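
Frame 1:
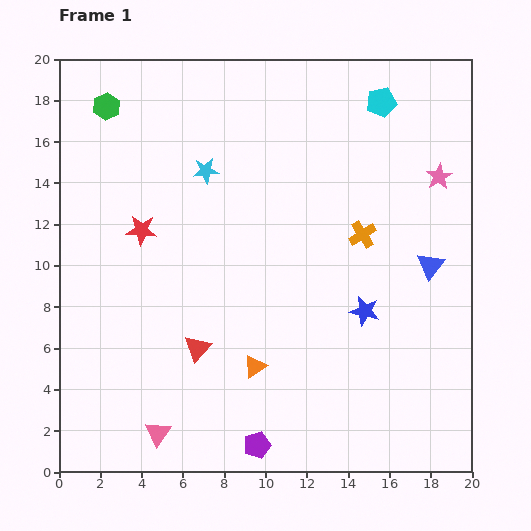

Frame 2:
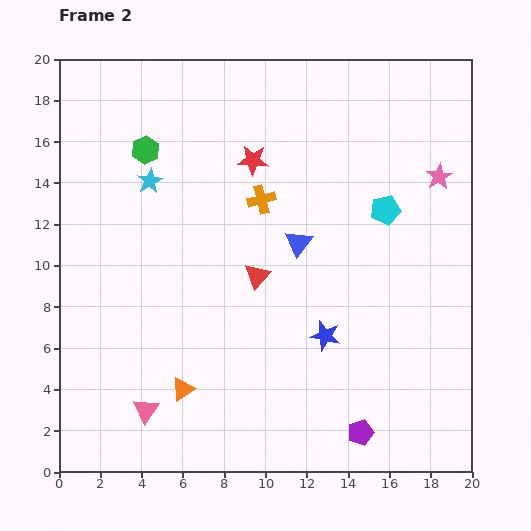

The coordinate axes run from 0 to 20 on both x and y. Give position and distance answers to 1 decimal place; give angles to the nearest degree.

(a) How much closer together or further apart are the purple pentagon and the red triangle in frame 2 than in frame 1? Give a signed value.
+3.6

Distance in frame 1: 5.5. Distance in frame 2: 9.1.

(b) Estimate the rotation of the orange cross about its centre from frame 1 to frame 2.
17° clockwise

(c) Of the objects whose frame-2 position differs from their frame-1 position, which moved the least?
the pink triangle

(moved 1.3)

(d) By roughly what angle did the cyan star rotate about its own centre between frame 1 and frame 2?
23° counter-clockwise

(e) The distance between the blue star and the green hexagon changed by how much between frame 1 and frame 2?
-3.4

Distance in frame 1: 15.9. Distance in frame 2: 12.5.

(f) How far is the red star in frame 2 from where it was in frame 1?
6.4

The red star moved from (4.0, 11.7) to (9.4, 15.1), a distance of √(5.4² + 3.4²) ≈ 6.4.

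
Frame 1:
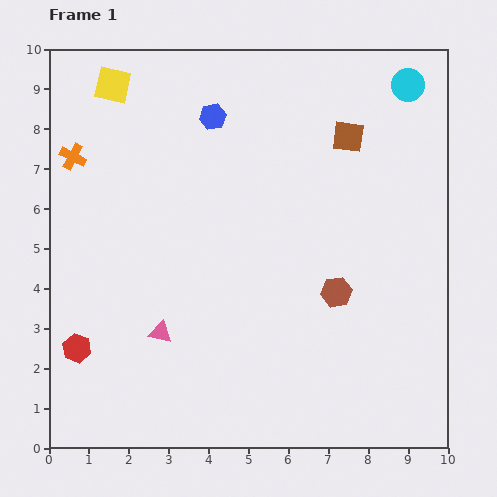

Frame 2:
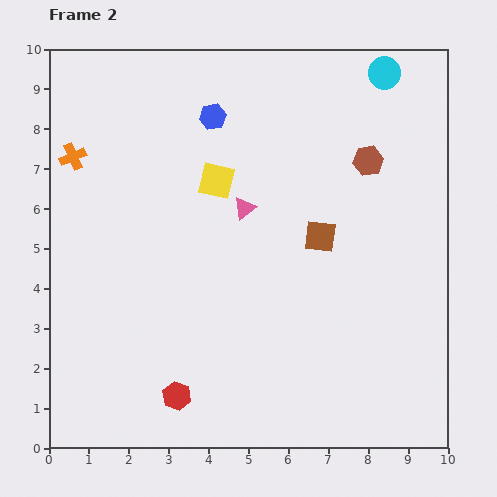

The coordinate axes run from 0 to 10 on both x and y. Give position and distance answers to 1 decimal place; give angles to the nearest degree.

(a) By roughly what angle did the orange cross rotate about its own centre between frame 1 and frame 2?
40° clockwise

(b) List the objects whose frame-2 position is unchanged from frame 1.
the blue hexagon, the orange cross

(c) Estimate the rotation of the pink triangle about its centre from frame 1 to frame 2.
48° counter-clockwise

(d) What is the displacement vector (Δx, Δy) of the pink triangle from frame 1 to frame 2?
(2.1, 3.1)

The pink triangle was at (2.8, 2.9) in frame 1 and (4.9, 6.0) in frame 2.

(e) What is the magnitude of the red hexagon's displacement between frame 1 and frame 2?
2.8

The red hexagon moved from (0.7, 2.5) to (3.2, 1.3), a distance of √(2.5² + 1.2²) ≈ 2.8.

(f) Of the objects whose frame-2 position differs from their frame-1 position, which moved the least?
the cyan circle

(moved 0.7)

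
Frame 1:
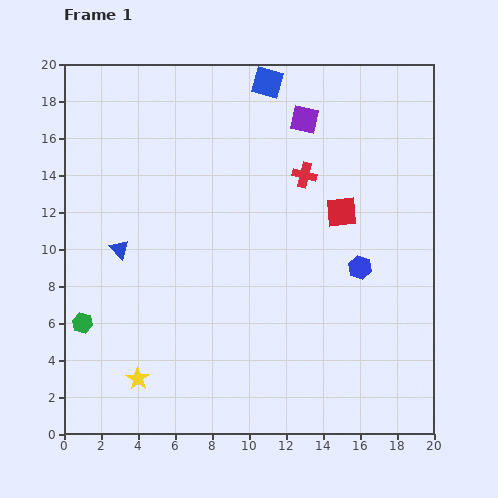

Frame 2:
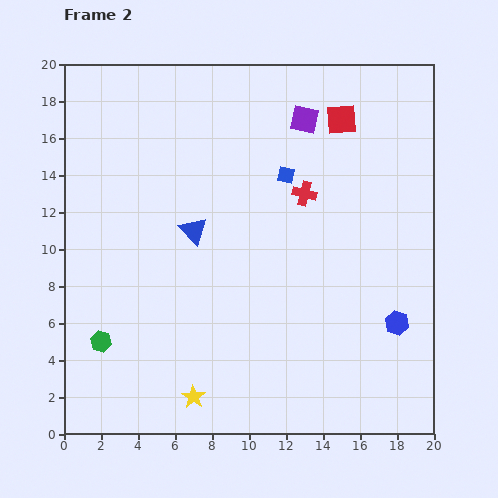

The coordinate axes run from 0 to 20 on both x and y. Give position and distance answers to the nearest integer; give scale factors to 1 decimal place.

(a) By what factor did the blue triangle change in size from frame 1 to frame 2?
1.4×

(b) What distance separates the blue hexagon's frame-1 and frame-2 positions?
4

The blue hexagon moved from (16, 9) to (18, 6), a distance of √(2² + 3²) ≈ 4.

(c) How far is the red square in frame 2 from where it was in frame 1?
5

The red square moved from (15, 12) to (15, 17), a distance of √(0² + 5²) ≈ 5.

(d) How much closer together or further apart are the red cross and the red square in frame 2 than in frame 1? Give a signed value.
+1

Distance in frame 1: 3. Distance in frame 2: 4.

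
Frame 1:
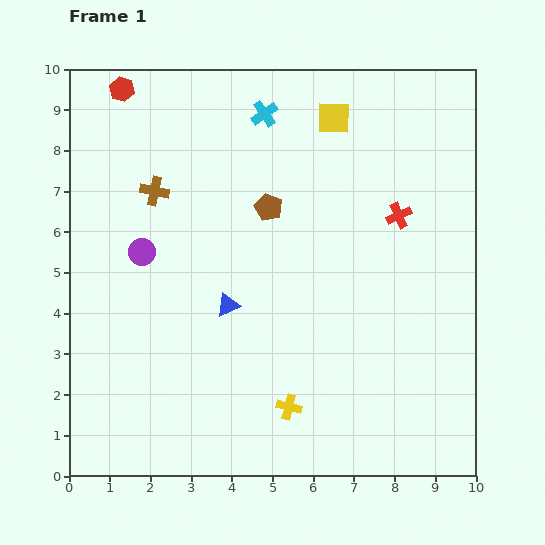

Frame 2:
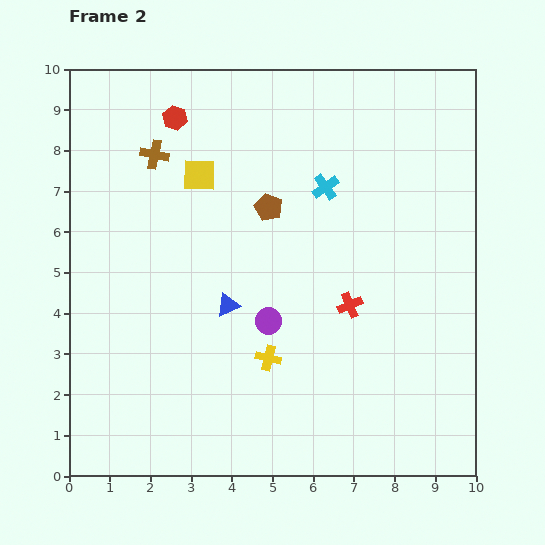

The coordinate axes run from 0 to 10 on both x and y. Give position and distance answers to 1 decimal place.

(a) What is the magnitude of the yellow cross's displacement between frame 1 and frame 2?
1.3

The yellow cross moved from (5.4, 1.7) to (4.9, 2.9), a distance of √(0.5² + 1.2²) ≈ 1.3.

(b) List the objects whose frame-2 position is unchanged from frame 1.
the brown pentagon, the blue triangle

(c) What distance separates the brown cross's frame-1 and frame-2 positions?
0.9

The brown cross moved from (2.1, 7.0) to (2.1, 7.9), a distance of √(0.0² + 0.9²) ≈ 0.9.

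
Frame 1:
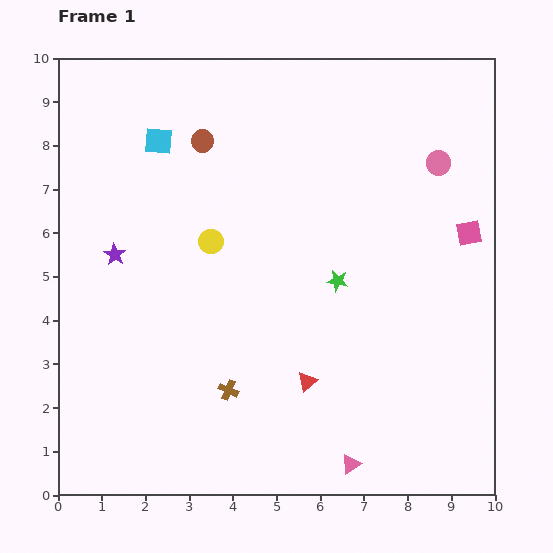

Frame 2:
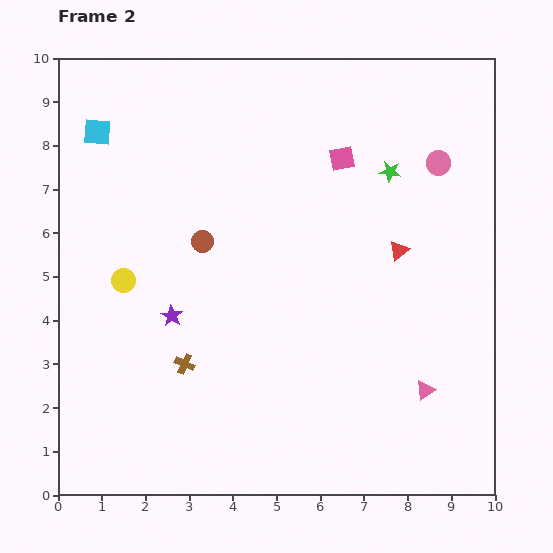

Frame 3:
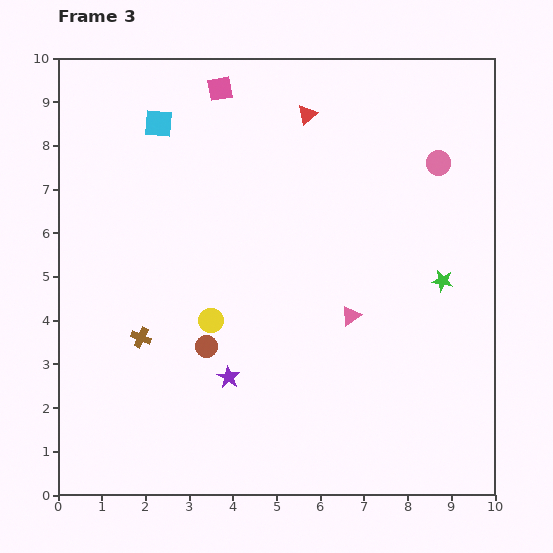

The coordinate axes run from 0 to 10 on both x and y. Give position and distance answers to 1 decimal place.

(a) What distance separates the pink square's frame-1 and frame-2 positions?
3.4

The pink square moved from (9.4, 6.0) to (6.5, 7.7), a distance of √(2.9² + 1.7²) ≈ 3.4.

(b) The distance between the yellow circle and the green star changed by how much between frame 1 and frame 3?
+2.4

Distance in frame 1: 3.0. Distance in frame 3: 5.4.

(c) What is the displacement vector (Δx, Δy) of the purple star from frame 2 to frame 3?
(1.3, -1.4)

The purple star was at (2.6, 4.1) in frame 2 and (3.9, 2.7) in frame 3.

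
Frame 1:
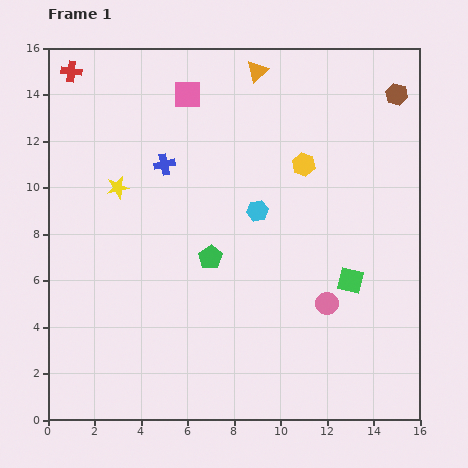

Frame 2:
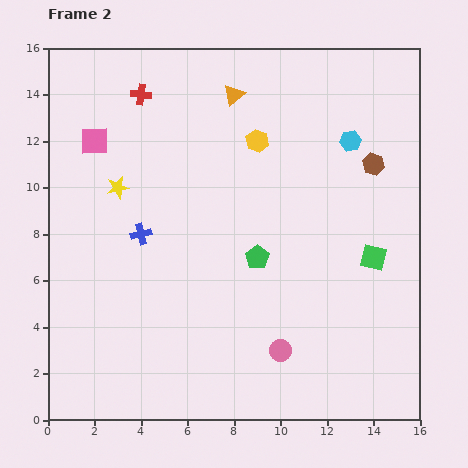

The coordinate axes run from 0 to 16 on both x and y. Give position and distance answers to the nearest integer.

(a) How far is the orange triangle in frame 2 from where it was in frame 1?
1

The orange triangle moved from (9, 15) to (8, 14), a distance of √(1² + 1²) ≈ 1.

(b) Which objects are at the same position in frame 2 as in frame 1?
the yellow star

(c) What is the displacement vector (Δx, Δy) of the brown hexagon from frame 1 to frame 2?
(-1, -3)

The brown hexagon was at (15, 14) in frame 1 and (14, 11) in frame 2.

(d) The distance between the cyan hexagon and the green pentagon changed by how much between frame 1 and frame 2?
+3

Distance in frame 1: 3. Distance in frame 2: 6.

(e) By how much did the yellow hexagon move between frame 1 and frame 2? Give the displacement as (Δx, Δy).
(-2, 1)

The yellow hexagon was at (11, 11) in frame 1 and (9, 12) in frame 2.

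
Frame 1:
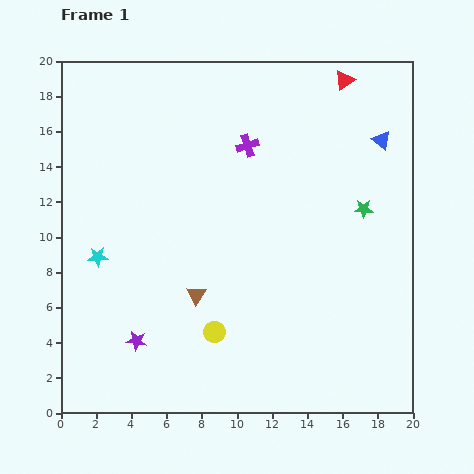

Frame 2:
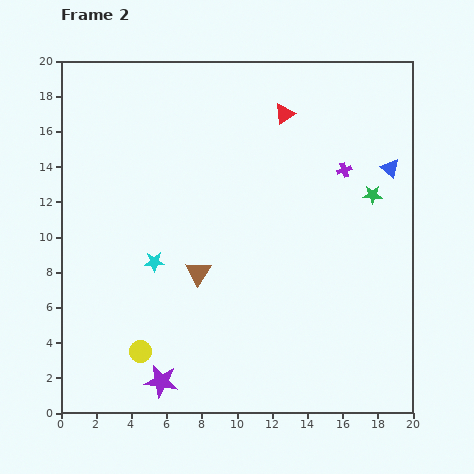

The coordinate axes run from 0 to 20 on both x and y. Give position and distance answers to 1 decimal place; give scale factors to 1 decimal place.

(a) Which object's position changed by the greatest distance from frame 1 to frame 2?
the purple cross

(moved 5.7; next 4.3)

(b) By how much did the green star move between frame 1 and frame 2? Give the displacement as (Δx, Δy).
(0.5, 0.8)

The green star was at (17.2, 11.6) in frame 1 and (17.7, 12.4) in frame 2.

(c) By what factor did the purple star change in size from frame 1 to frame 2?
1.6×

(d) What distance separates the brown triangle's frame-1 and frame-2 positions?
1.3

The brown triangle moved from (7.7, 6.7) to (7.8, 8.0), a distance of √(0.1² + 1.3²) ≈ 1.3.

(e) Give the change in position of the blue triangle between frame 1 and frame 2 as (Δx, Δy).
(0.5, -1.6)

The blue triangle was at (18.2, 15.5) in frame 1 and (18.7, 13.9) in frame 2.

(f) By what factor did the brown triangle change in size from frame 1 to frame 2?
1.3×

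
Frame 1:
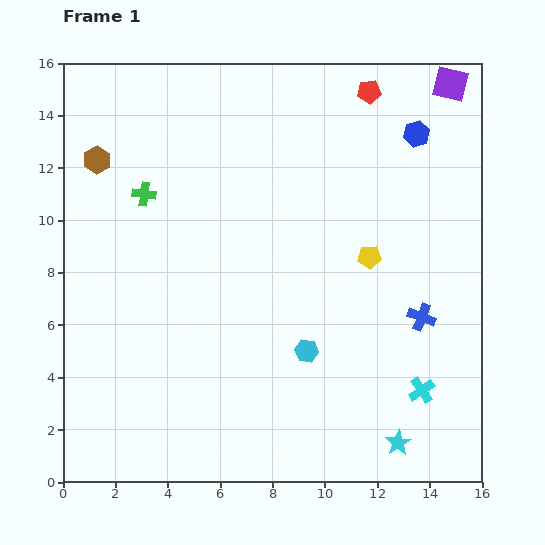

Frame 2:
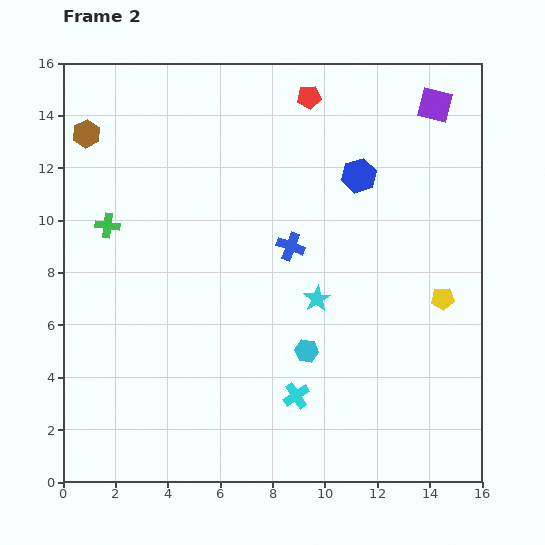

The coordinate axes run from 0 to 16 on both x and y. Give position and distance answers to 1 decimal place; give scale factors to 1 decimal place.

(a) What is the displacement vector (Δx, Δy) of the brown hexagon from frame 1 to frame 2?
(-0.4, 1.0)

The brown hexagon was at (1.3, 12.3) in frame 1 and (0.9, 13.3) in frame 2.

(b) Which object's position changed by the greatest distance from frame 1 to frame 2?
the cyan star

(moved 6.3; next 5.7)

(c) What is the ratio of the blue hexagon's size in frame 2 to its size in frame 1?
1.3×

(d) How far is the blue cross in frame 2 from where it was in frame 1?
5.7

The blue cross moved from (13.7, 6.3) to (8.7, 9.0), a distance of √(5.0² + 2.7²) ≈ 5.7.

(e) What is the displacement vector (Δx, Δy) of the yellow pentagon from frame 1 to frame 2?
(2.8, -1.6)

The yellow pentagon was at (11.7, 8.6) in frame 1 and (14.5, 7.0) in frame 2.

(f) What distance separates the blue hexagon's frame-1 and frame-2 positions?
2.7

The blue hexagon moved from (13.5, 13.3) to (11.3, 11.7), a distance of √(2.2² + 1.6²) ≈ 2.7.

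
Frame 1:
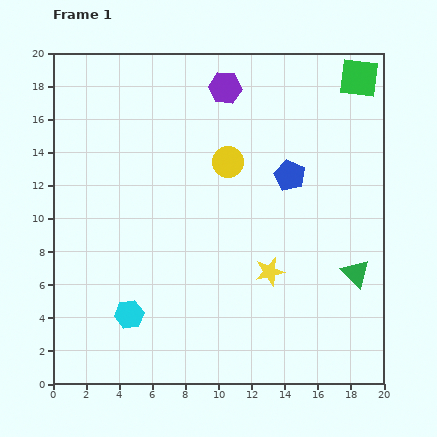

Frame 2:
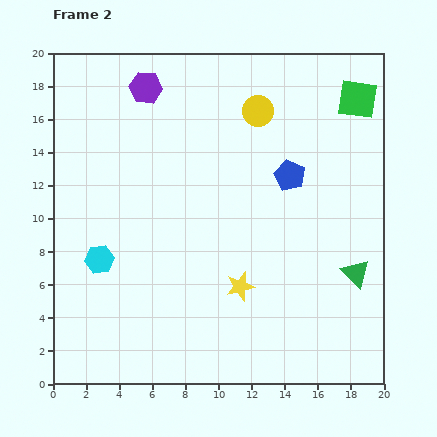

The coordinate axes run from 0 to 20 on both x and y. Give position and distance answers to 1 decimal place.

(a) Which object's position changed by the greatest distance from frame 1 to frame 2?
the purple hexagon

(moved 4.8; next 3.8)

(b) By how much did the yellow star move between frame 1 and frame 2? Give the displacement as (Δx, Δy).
(-1.8, -0.9)

The yellow star was at (13.1, 6.8) in frame 1 and (11.3, 5.9) in frame 2.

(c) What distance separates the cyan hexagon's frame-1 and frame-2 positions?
3.8

The cyan hexagon moved from (4.6, 4.2) to (2.8, 7.5), a distance of √(1.8² + 3.3²) ≈ 3.8.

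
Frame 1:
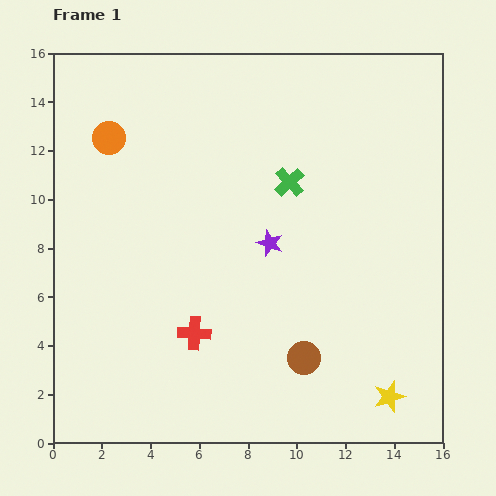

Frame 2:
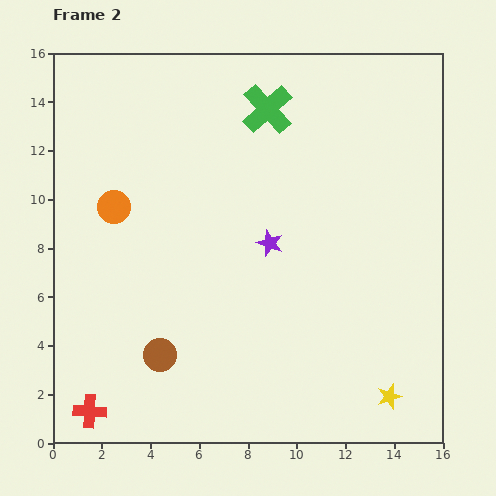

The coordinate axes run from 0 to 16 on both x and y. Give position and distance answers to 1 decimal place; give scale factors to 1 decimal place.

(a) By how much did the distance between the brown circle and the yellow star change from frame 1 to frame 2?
+5.8

Distance in frame 1: 3.8. Distance in frame 2: 9.6.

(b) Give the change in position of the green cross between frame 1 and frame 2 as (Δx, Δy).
(-0.9, 3.0)

The green cross was at (9.7, 10.7) in frame 1 and (8.8, 13.7) in frame 2.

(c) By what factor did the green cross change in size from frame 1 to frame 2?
1.7×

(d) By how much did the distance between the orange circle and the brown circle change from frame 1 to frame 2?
-5.6

Distance in frame 1: 12.0. Distance in frame 2: 6.4.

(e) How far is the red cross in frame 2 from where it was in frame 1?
5.4

The red cross moved from (5.8, 4.5) to (1.5, 1.3), a distance of √(4.3² + 3.2²) ≈ 5.4.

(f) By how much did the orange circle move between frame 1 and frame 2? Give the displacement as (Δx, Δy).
(0.2, -2.8)

The orange circle was at (2.3, 12.5) in frame 1 and (2.5, 9.7) in frame 2.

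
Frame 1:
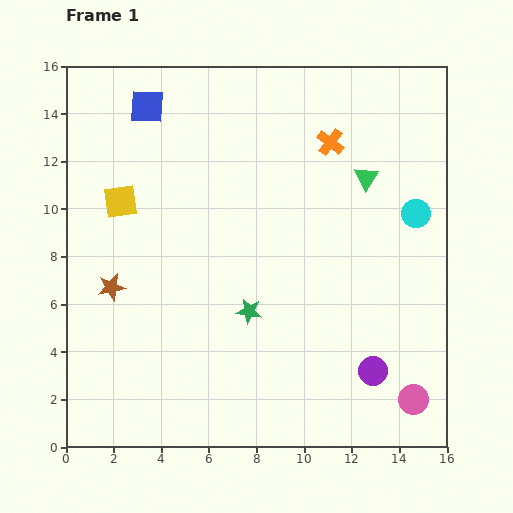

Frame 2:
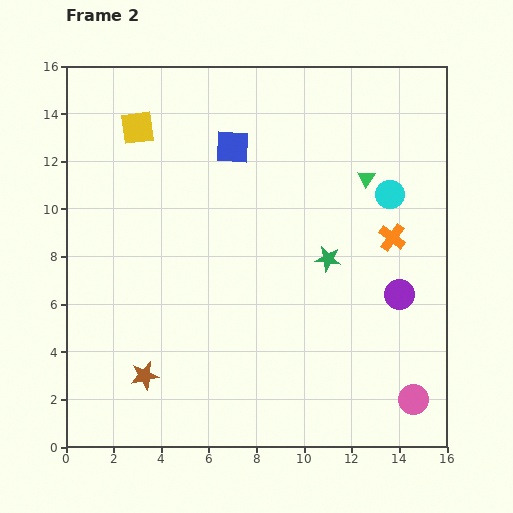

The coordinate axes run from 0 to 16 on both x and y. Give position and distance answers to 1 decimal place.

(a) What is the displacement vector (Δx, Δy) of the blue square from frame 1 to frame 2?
(3.6, -1.7)

The blue square was at (3.4, 14.3) in frame 1 and (7.0, 12.6) in frame 2.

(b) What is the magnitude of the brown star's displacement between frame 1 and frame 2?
4.0

The brown star moved from (1.9, 6.7) to (3.3, 3.0), a distance of √(1.4² + 3.7²) ≈ 4.0.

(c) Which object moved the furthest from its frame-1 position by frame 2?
the orange cross

(moved 4.8; next 4.0)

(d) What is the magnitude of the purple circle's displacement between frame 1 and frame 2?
3.4

The purple circle moved from (12.9, 3.2) to (14.0, 6.4), a distance of √(1.1² + 3.2²) ≈ 3.4.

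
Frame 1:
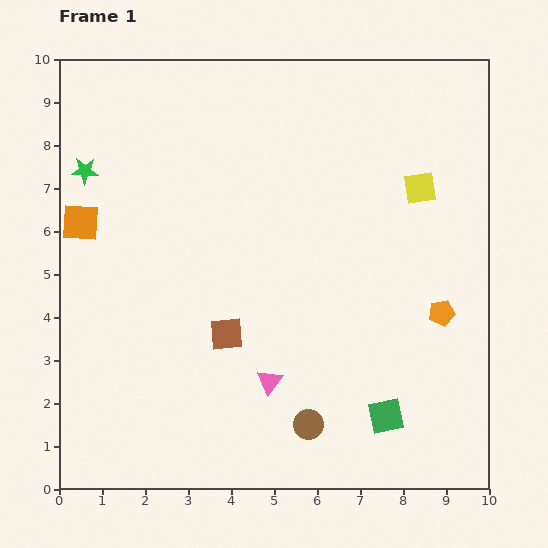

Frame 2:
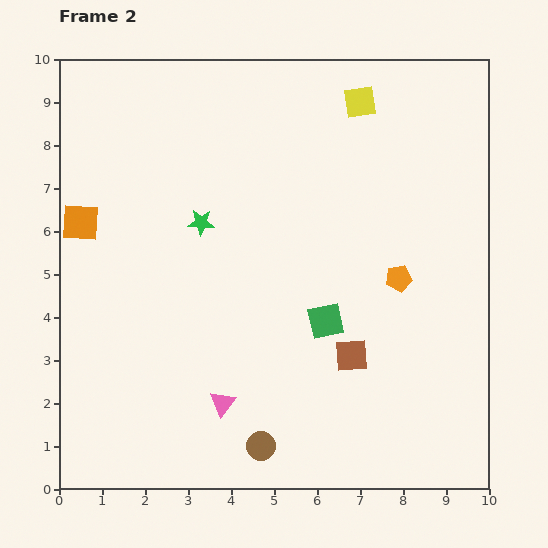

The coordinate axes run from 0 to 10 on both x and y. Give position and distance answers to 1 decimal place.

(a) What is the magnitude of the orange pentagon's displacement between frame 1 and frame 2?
1.3

The orange pentagon moved from (8.9, 4.1) to (7.9, 4.9), a distance of √(1.0² + 0.8²) ≈ 1.3.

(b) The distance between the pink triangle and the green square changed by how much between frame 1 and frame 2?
+0.3

Distance in frame 1: 2.8. Distance in frame 2: 3.1.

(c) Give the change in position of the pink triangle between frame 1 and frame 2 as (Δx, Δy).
(-1.1, -0.5)

The pink triangle was at (4.9, 2.5) in frame 1 and (3.8, 2.0) in frame 2.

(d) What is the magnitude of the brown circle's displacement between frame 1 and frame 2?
1.2

The brown circle moved from (5.8, 1.5) to (4.7, 1.0), a distance of √(1.1² + 0.5²) ≈ 1.2.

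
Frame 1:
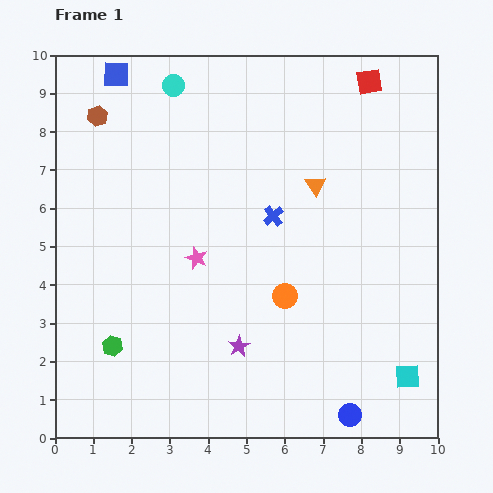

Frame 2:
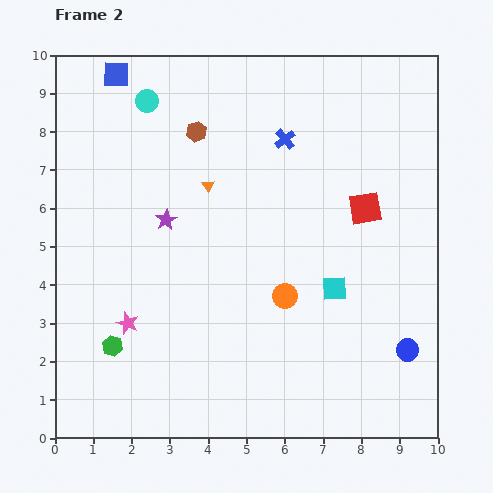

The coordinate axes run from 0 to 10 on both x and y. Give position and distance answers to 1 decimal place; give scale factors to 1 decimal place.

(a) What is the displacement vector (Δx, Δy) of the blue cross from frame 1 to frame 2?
(0.3, 2.0)

The blue cross was at (5.7, 5.8) in frame 1 and (6.0, 7.8) in frame 2.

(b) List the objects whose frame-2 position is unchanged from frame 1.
the green hexagon, the blue square, the orange circle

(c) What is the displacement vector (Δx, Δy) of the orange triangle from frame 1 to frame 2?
(-2.8, 0.0)

The orange triangle was at (6.8, 6.6) in frame 1 and (4.0, 6.6) in frame 2.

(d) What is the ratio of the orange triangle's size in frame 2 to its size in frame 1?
0.6×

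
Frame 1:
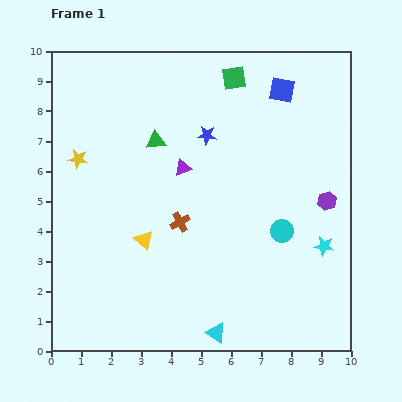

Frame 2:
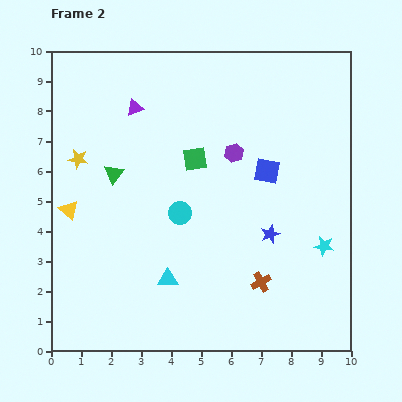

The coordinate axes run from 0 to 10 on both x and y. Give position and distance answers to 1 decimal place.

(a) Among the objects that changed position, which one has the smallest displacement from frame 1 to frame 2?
the green triangle

(moved 1.8)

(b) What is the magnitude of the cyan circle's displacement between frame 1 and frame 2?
3.5

The cyan circle moved from (7.7, 4.0) to (4.3, 4.6), a distance of √(3.4² + 0.6²) ≈ 3.5.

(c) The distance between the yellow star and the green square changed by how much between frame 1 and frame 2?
-2.0

Distance in frame 1: 5.9. Distance in frame 2: 3.9.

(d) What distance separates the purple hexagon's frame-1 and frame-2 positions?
3.5

The purple hexagon moved from (9.2, 5.0) to (6.1, 6.6), a distance of √(3.1² + 1.6²) ≈ 3.5.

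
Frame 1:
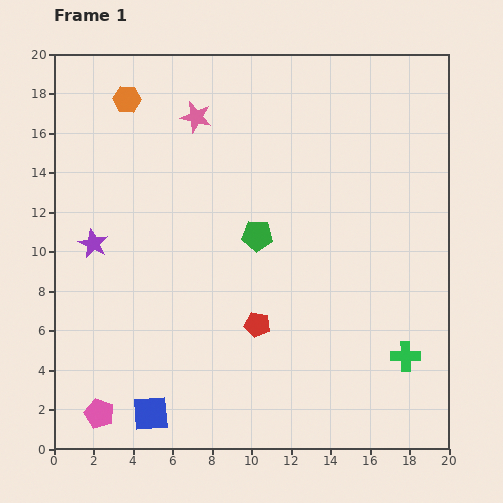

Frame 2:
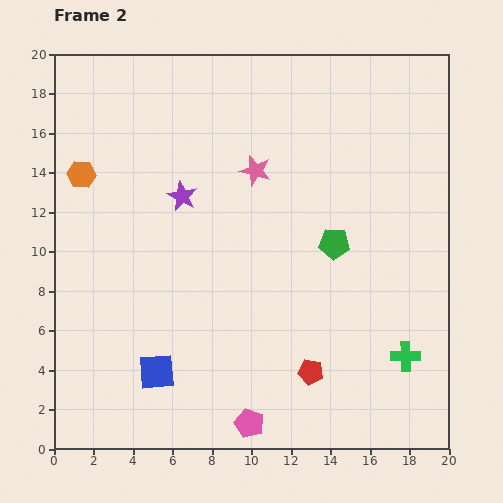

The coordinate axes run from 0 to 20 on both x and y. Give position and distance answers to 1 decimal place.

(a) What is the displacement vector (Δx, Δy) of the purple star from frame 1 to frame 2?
(4.5, 2.4)

The purple star was at (2.0, 10.4) in frame 1 and (6.5, 12.8) in frame 2.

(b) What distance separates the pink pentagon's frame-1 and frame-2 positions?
7.6

The pink pentagon moved from (2.3, 1.8) to (9.9, 1.3), a distance of √(7.6² + 0.5²) ≈ 7.6.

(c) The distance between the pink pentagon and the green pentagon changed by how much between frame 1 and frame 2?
-1.9

Distance in frame 1: 12.0. Distance in frame 2: 10.1.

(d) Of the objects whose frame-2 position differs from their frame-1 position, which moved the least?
the blue square

(moved 2.1)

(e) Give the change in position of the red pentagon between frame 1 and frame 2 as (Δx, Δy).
(2.7, -2.4)

The red pentagon was at (10.3, 6.3) in frame 1 and (13.0, 3.9) in frame 2.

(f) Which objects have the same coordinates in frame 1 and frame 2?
the green cross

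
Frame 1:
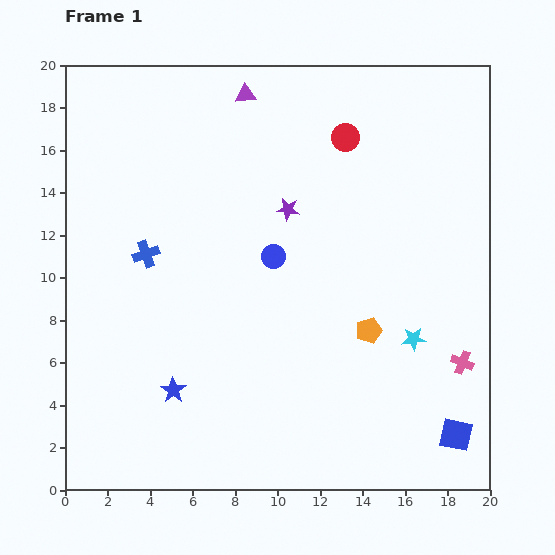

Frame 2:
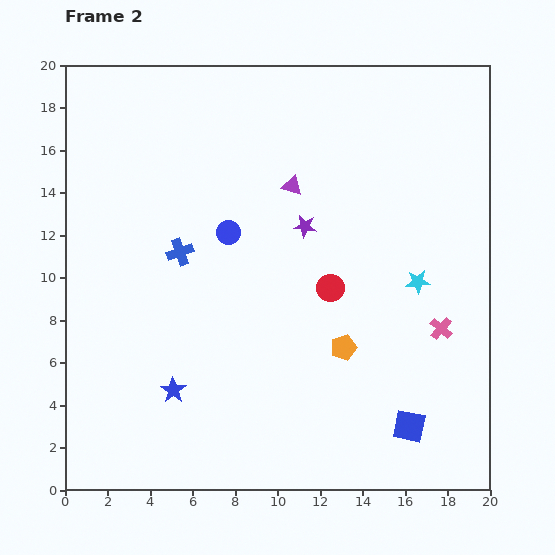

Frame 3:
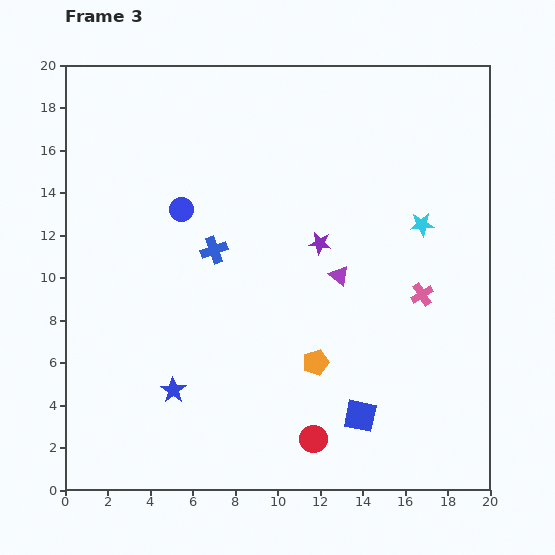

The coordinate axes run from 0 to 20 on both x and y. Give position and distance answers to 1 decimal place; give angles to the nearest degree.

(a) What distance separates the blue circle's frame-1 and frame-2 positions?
2.4

The blue circle moved from (9.8, 11.0) to (7.7, 12.1), a distance of √(2.1² + 1.1²) ≈ 2.4.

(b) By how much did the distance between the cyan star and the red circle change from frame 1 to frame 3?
+1.3

Distance in frame 1: 10.0. Distance in frame 3: 11.3.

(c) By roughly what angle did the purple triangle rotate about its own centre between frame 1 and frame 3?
42° clockwise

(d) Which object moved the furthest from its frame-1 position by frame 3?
the red circle

(moved 14.3; next 9.6)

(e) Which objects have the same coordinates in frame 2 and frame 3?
the blue star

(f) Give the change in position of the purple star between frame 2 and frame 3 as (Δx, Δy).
(0.7, -0.8)

The purple star was at (11.3, 12.4) in frame 2 and (12.0, 11.6) in frame 3.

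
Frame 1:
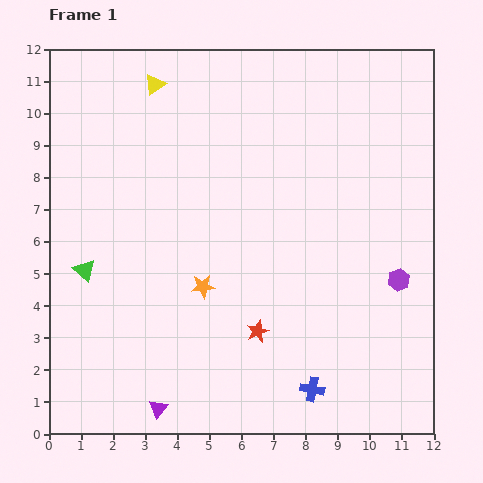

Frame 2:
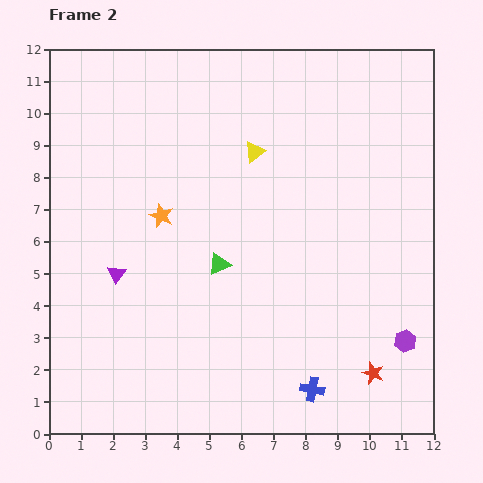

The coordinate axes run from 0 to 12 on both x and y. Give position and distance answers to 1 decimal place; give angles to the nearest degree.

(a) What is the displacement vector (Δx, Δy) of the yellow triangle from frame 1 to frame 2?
(3.1, -2.1)

The yellow triangle was at (3.3, 10.9) in frame 1 and (6.4, 8.8) in frame 2.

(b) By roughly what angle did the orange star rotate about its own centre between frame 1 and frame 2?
29° clockwise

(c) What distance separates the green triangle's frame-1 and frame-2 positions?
4.2

The green triangle moved from (1.1, 5.1) to (5.3, 5.3), a distance of √(4.2² + 0.2²) ≈ 4.2.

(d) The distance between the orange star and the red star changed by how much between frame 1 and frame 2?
+6.0

Distance in frame 1: 2.2. Distance in frame 2: 8.2.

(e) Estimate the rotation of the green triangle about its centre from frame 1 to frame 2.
53° clockwise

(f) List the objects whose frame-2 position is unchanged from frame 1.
the blue cross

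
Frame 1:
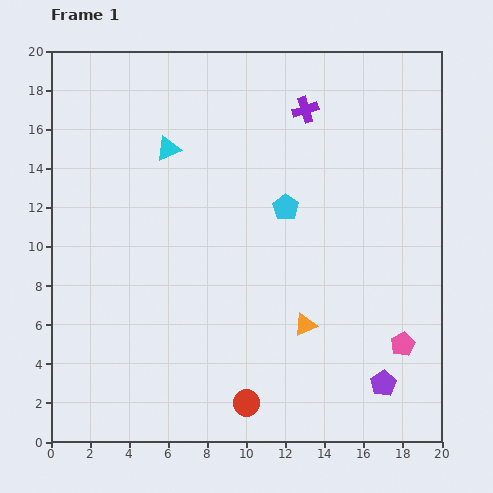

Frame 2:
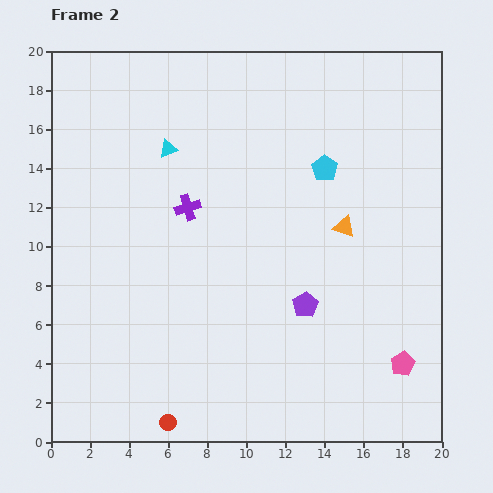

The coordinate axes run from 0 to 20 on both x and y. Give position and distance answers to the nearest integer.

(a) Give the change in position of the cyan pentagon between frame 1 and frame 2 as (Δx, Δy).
(2, 2)

The cyan pentagon was at (12, 12) in frame 1 and (14, 14) in frame 2.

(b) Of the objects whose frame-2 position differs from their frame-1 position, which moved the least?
the pink pentagon

(moved 1)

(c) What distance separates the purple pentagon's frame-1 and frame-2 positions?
6

The purple pentagon moved from (17, 3) to (13, 7), a distance of √(4² + 4²) ≈ 6.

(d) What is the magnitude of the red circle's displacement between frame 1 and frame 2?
4

The red circle moved from (10, 2) to (6, 1), a distance of √(4² + 1²) ≈ 4.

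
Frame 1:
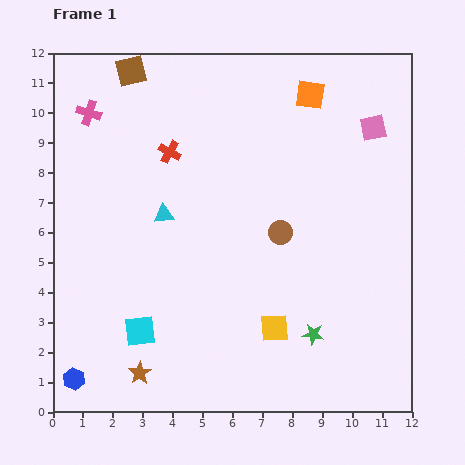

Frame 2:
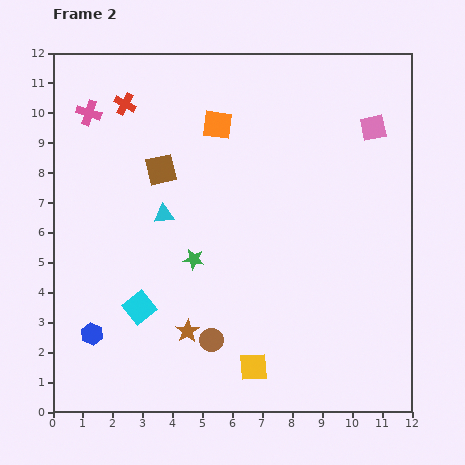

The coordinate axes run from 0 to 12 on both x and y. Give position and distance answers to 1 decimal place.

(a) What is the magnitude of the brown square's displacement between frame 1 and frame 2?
3.4

The brown square moved from (2.6, 11.4) to (3.6, 8.1), a distance of √(1.0² + 3.3²) ≈ 3.4.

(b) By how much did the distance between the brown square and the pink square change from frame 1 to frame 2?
-1.1

Distance in frame 1: 8.3. Distance in frame 2: 7.2.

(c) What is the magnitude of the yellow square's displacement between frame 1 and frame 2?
1.5

The yellow square moved from (7.4, 2.8) to (6.7, 1.5), a distance of √(0.7² + 1.3²) ≈ 1.5.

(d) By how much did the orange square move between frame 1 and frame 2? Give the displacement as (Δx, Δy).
(-3.1, -1.0)

The orange square was at (8.6, 10.6) in frame 1 and (5.5, 9.6) in frame 2.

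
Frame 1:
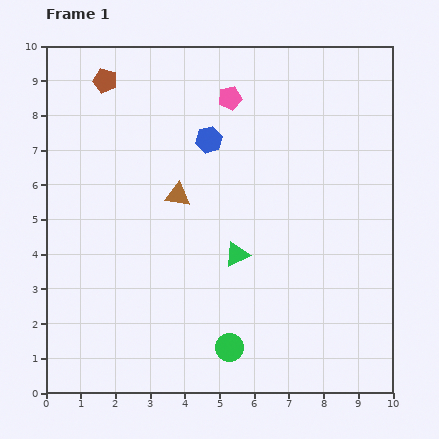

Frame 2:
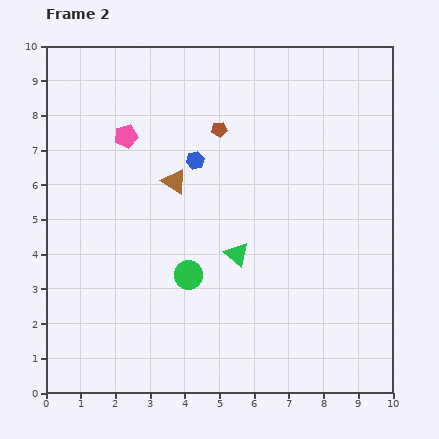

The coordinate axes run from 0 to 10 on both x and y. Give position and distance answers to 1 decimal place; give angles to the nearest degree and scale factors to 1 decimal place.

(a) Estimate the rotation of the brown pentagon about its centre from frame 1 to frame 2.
23° counter-clockwise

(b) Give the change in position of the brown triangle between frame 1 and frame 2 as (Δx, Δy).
(-0.1, 0.4)

The brown triangle was at (3.8, 5.7) in frame 1 and (3.7, 6.1) in frame 2.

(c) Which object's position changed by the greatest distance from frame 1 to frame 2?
the brown pentagon

(moved 3.6; next 3.2)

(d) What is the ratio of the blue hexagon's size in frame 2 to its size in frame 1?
0.7×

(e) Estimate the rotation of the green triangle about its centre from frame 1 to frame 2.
54° counter-clockwise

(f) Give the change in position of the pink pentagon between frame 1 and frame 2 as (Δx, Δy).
(-3.0, -1.1)

The pink pentagon was at (5.3, 8.5) in frame 1 and (2.3, 7.4) in frame 2.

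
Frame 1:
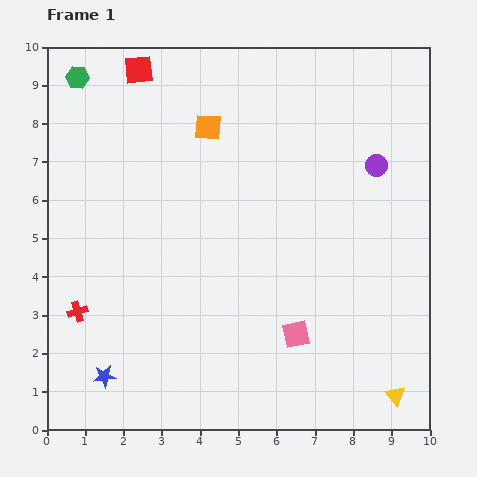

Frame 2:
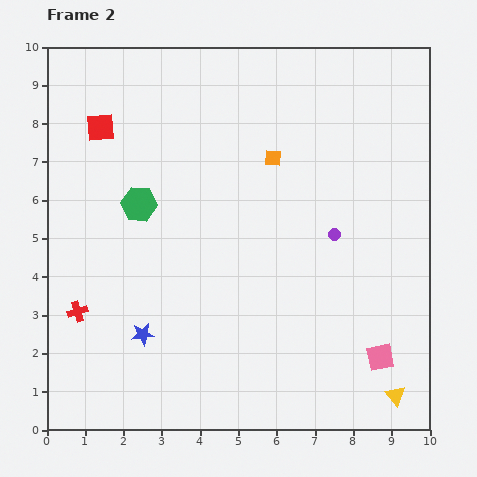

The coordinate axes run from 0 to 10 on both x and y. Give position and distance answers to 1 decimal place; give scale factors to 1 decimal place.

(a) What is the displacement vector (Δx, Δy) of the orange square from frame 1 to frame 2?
(1.7, -0.8)

The orange square was at (4.2, 7.9) in frame 1 and (5.9, 7.1) in frame 2.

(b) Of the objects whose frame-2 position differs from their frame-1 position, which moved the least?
the blue star

(moved 1.5)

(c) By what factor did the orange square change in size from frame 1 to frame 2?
0.6×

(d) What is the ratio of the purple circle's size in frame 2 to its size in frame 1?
0.6×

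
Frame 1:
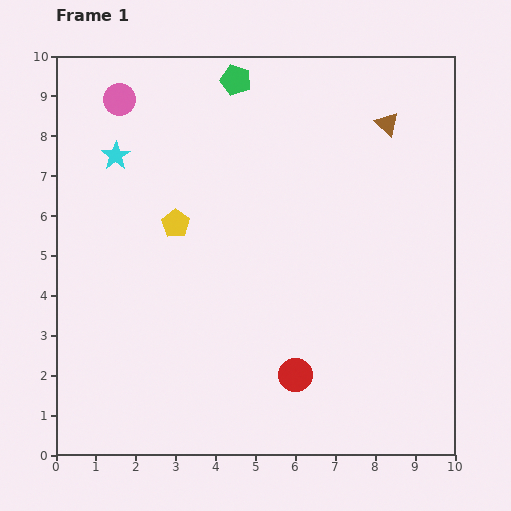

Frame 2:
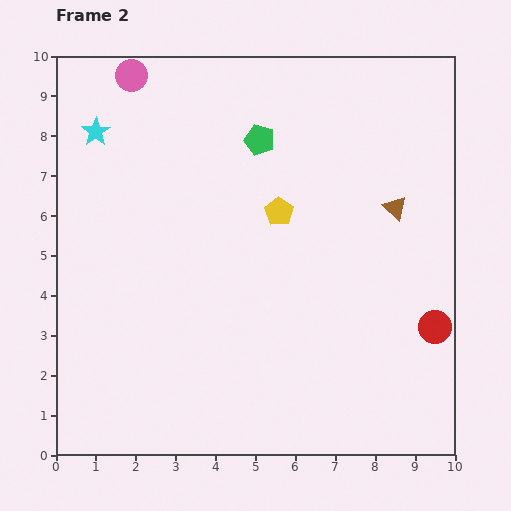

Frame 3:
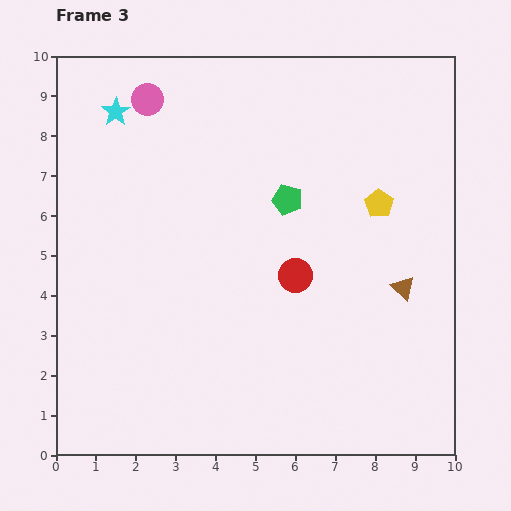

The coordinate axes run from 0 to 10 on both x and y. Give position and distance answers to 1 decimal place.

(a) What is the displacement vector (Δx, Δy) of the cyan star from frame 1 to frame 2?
(-0.5, 0.6)

The cyan star was at (1.5, 7.5) in frame 1 and (1.0, 8.1) in frame 2.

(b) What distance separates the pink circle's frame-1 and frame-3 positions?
0.7

The pink circle moved from (1.6, 8.9) to (2.3, 8.9), a distance of √(0.7² + 0.0²) ≈ 0.7.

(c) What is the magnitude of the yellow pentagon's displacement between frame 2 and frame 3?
2.5

The yellow pentagon moved from (5.6, 6.1) to (8.1, 6.3), a distance of √(2.5² + 0.2²) ≈ 2.5.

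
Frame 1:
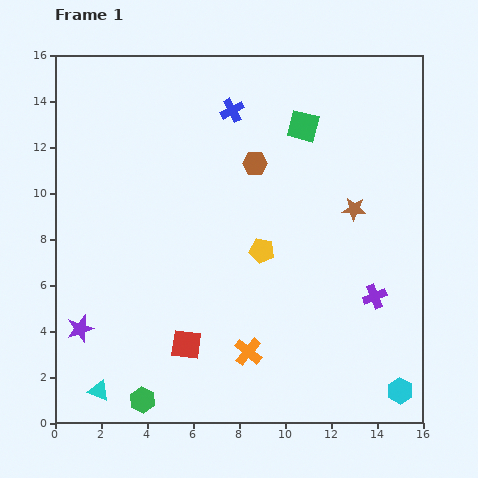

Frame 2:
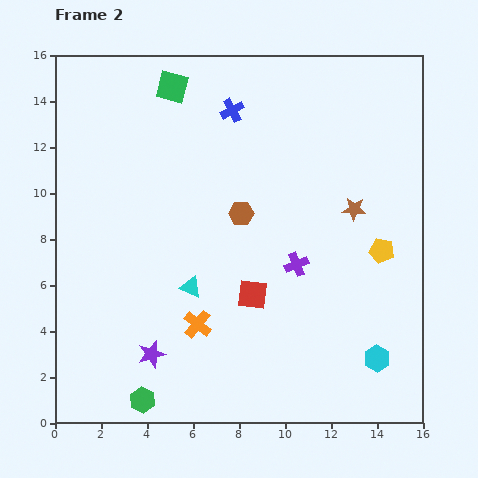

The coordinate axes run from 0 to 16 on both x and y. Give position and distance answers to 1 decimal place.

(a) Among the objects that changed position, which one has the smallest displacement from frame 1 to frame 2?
the cyan hexagon

(moved 1.7)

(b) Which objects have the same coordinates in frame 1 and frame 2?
the brown star, the green hexagon, the blue cross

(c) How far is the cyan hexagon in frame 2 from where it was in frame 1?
1.7

The cyan hexagon moved from (15.0, 1.4) to (14.0, 2.8), a distance of √(1.0² + 1.4²) ≈ 1.7.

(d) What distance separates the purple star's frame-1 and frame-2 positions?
3.3

The purple star moved from (1.1, 4.1) to (4.2, 3.0), a distance of √(3.1² + 1.1²) ≈ 3.3.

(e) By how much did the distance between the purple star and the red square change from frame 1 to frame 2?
+0.4

Distance in frame 1: 4.7. Distance in frame 2: 5.1.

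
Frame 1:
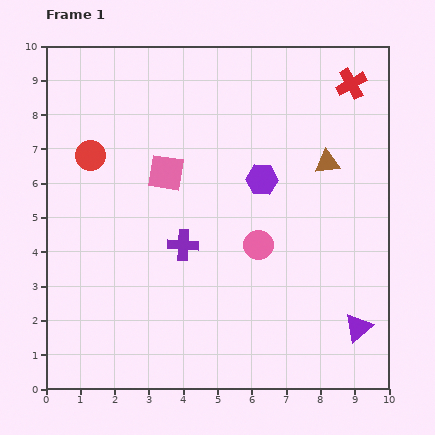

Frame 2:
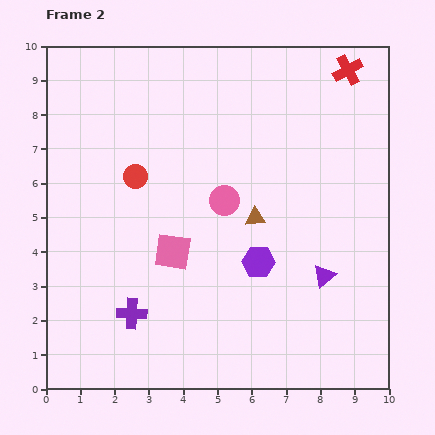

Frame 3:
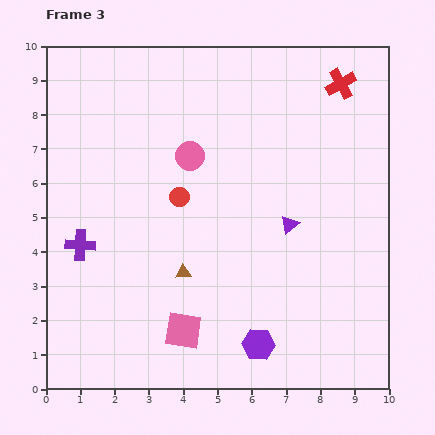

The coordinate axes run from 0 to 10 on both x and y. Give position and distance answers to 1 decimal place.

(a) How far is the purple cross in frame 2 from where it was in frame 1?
2.5

The purple cross moved from (4.0, 4.2) to (2.5, 2.2), a distance of √(1.5² + 2.0²) ≈ 2.5.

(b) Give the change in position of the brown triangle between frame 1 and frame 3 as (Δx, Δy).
(-4.2, -3.2)

The brown triangle was at (8.2, 6.6) in frame 1 and (4.0, 3.4) in frame 3.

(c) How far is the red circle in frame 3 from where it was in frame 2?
1.4

The red circle moved from (2.6, 6.2) to (3.9, 5.6), a distance of √(1.3² + 0.6²) ≈ 1.4.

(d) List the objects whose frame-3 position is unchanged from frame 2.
none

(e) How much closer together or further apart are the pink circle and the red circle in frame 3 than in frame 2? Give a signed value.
-1.5

Distance in frame 2: 2.7. Distance in frame 3: 1.2.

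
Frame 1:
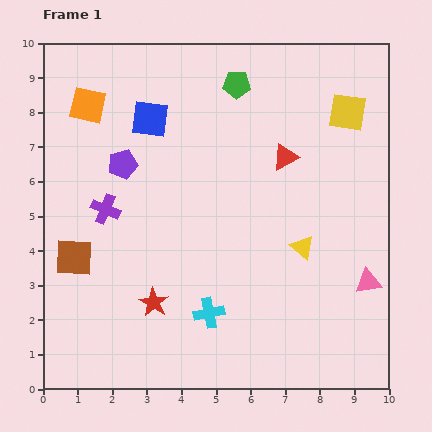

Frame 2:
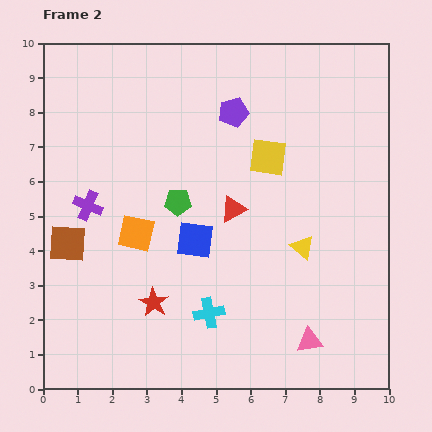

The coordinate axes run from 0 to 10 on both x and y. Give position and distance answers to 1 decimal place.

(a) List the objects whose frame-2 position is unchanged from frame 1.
the red star, the yellow triangle, the cyan cross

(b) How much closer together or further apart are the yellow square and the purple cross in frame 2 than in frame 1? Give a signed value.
-2.1

Distance in frame 1: 7.5. Distance in frame 2: 5.4.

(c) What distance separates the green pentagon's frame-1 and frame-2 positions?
3.8

The green pentagon moved from (5.6, 8.8) to (3.9, 5.4), a distance of √(1.7² + 3.4²) ≈ 3.8.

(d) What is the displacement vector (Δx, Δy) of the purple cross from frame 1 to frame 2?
(-0.5, 0.1)

The purple cross was at (1.8, 5.2) in frame 1 and (1.3, 5.3) in frame 2.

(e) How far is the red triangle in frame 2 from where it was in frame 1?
2.1

The red triangle moved from (7.0, 6.7) to (5.5, 5.2), a distance of √(1.5² + 1.5²) ≈ 2.1.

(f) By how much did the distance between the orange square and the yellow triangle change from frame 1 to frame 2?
-2.6

Distance in frame 1: 7.4. Distance in frame 2: 4.8.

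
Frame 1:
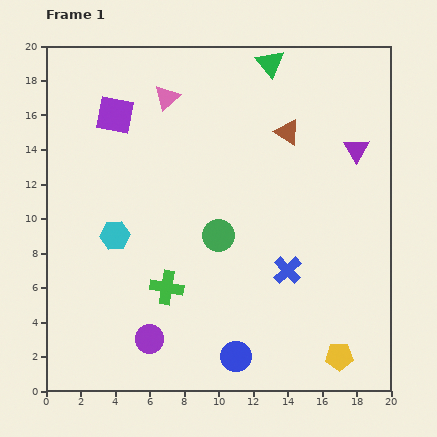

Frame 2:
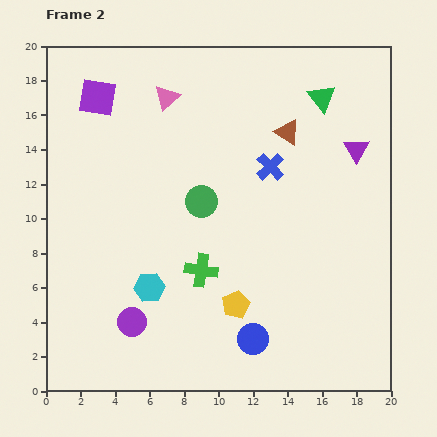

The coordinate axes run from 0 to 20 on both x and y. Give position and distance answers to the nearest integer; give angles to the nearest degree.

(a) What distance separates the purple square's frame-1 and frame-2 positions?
1

The purple square moved from (4, 16) to (3, 17), a distance of √(1² + 1²) ≈ 1.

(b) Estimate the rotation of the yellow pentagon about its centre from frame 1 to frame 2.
25° counter-clockwise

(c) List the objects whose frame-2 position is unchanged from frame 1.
the pink triangle, the brown triangle, the purple triangle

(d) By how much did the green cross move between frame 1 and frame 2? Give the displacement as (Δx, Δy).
(2, 1)

The green cross was at (7, 6) in frame 1 and (9, 7) in frame 2.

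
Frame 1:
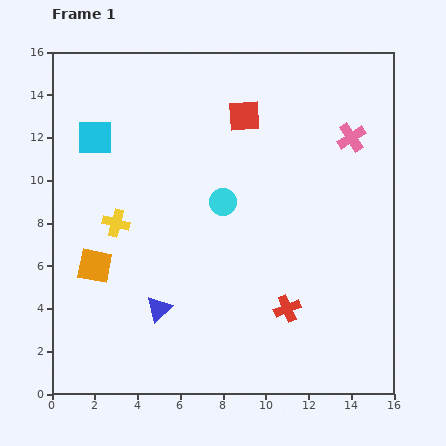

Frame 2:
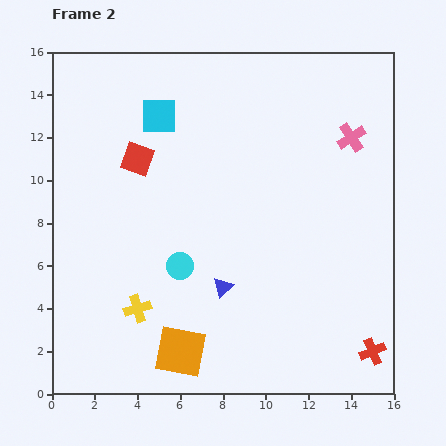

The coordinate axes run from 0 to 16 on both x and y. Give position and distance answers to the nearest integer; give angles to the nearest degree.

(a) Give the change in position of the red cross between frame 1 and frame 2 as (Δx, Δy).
(4, -2)

The red cross was at (11, 4) in frame 1 and (15, 2) in frame 2.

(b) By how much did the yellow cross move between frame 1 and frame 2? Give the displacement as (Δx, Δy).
(1, -4)

The yellow cross was at (3, 8) in frame 1 and (4, 4) in frame 2.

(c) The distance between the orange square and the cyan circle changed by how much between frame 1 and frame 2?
-3

Distance in frame 1: 7. Distance in frame 2: 4.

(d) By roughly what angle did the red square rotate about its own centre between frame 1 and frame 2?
23° clockwise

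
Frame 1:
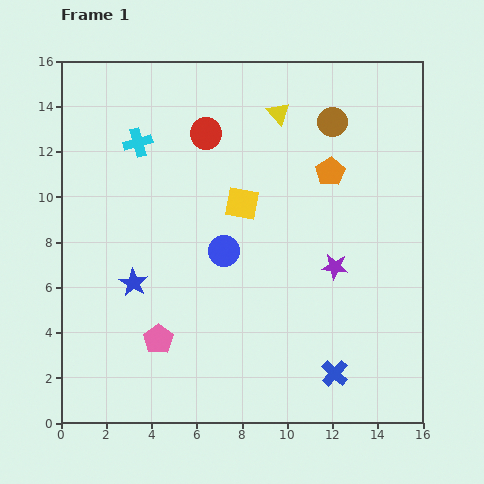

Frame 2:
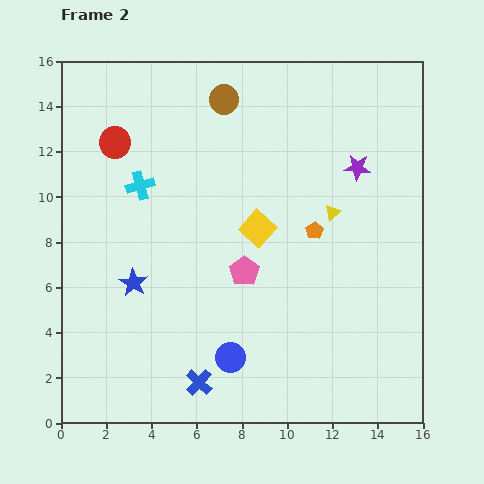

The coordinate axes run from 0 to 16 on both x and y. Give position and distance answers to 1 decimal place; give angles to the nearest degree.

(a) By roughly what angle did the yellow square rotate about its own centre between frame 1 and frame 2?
32° clockwise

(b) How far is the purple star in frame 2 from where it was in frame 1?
4.5

The purple star moved from (12.1, 6.9) to (13.1, 11.3), a distance of √(1.0² + 4.4²) ≈ 4.5.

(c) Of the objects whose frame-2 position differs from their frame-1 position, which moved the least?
the yellow square

(moved 1.3)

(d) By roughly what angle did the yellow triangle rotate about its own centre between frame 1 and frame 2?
32° clockwise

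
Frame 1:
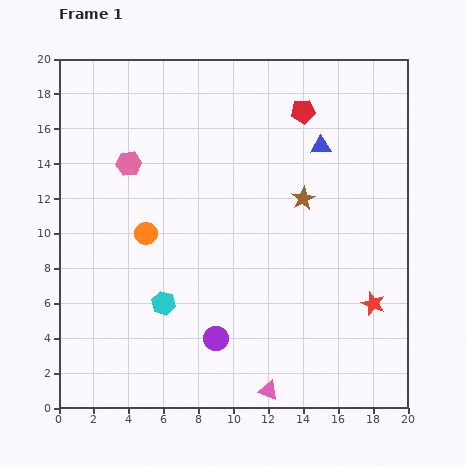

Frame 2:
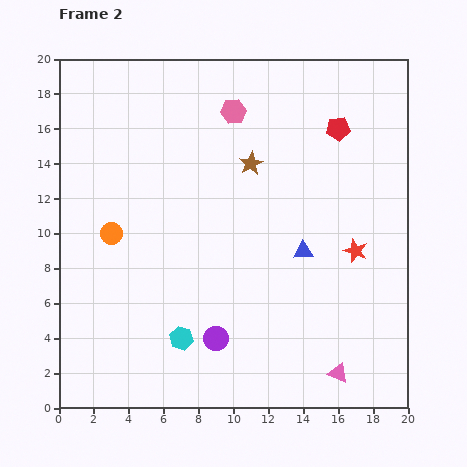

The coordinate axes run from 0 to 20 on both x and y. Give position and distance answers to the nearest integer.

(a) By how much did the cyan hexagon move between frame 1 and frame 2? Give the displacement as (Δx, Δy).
(1, -2)

The cyan hexagon was at (6, 6) in frame 1 and (7, 4) in frame 2.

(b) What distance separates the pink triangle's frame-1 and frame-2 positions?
4

The pink triangle moved from (12, 1) to (16, 2), a distance of √(4² + 1²) ≈ 4.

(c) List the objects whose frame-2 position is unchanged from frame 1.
the purple circle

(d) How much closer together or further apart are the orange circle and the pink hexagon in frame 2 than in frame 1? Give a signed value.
+6

Distance in frame 1: 4. Distance in frame 2: 10.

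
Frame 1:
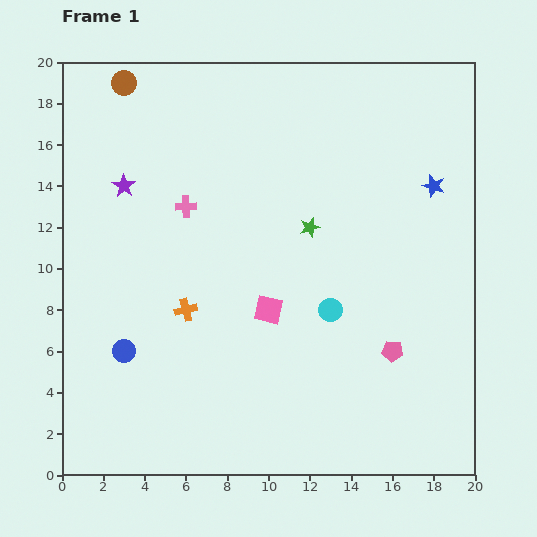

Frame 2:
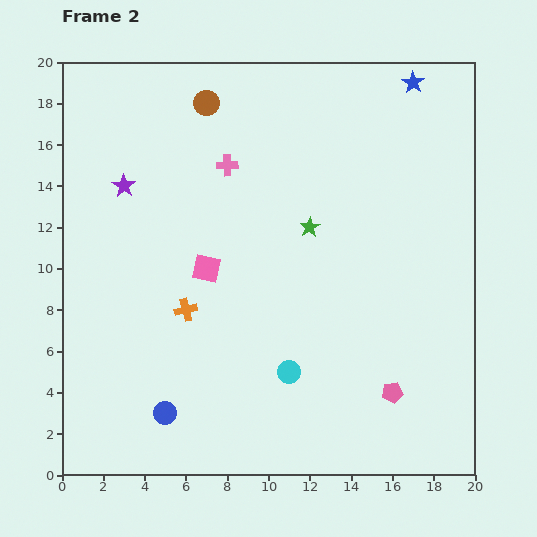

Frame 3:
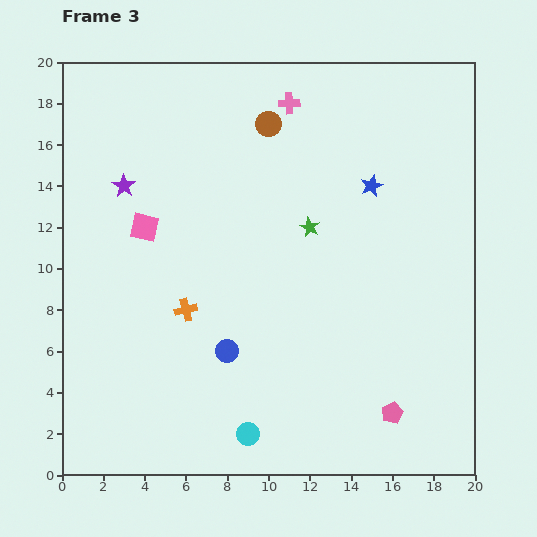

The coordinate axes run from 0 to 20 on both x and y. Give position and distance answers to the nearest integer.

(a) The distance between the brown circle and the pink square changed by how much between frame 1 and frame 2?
-5

Distance in frame 1: 13. Distance in frame 2: 8.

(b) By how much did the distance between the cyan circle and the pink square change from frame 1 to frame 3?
+8

Distance in frame 1: 3. Distance in frame 3: 11.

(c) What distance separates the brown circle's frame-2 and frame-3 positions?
3

The brown circle moved from (7, 18) to (10, 17), a distance of √(3² + 1²) ≈ 3.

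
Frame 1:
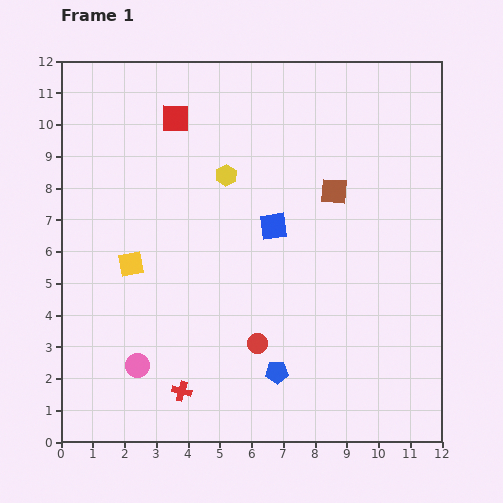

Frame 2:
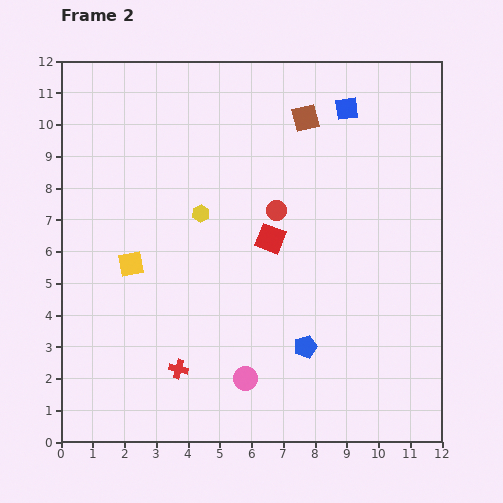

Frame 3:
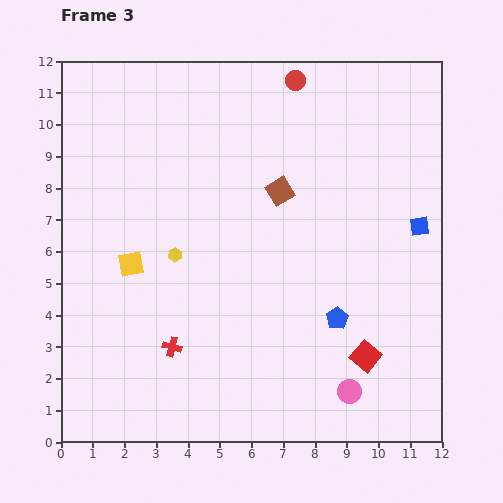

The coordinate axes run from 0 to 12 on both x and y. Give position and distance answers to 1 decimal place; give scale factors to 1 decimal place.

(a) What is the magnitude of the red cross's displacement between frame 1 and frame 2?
0.7

The red cross moved from (3.8, 1.6) to (3.7, 2.3), a distance of √(0.1² + 0.7²) ≈ 0.7.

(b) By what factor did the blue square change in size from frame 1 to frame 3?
0.7×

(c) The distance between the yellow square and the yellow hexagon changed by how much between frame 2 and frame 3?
-1.3

Distance in frame 2: 2.7. Distance in frame 3: 1.4.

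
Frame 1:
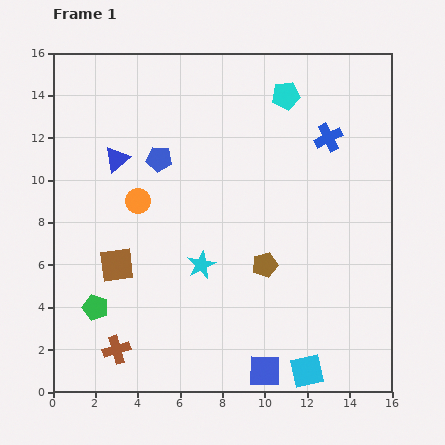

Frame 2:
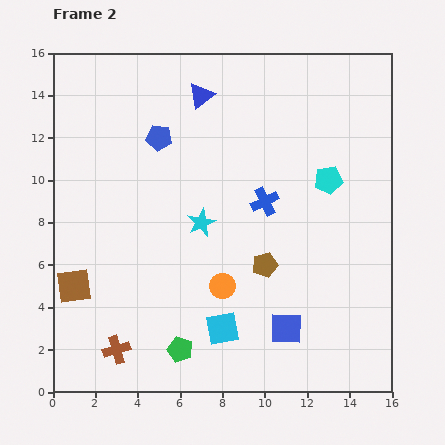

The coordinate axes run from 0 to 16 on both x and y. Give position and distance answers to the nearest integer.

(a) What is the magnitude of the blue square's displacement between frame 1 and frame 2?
2

The blue square moved from (10, 1) to (11, 3), a distance of √(1² + 2²) ≈ 2.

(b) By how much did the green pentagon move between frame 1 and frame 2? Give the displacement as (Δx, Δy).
(4, -2)

The green pentagon was at (2, 4) in frame 1 and (6, 2) in frame 2.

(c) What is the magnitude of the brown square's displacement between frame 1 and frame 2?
2

The brown square moved from (3, 6) to (1, 5), a distance of √(2² + 1²) ≈ 2.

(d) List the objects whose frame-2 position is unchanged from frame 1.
the brown cross, the brown pentagon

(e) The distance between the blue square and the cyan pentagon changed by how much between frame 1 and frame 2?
-6

Distance in frame 1: 13. Distance in frame 2: 7.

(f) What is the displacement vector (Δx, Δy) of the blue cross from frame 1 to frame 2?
(-3, -3)

The blue cross was at (13, 12) in frame 1 and (10, 9) in frame 2.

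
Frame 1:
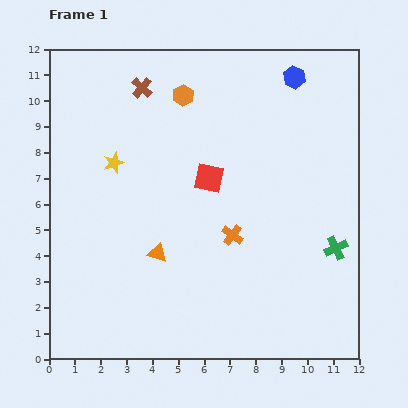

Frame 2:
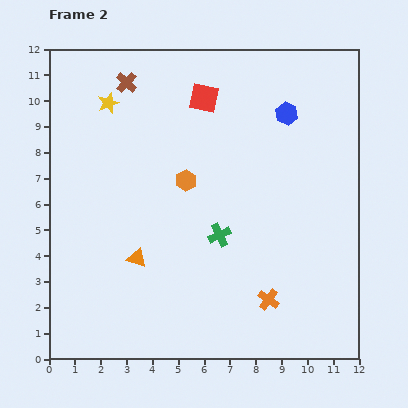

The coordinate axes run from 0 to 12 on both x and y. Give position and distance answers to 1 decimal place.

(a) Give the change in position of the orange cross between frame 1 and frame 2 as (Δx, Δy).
(1.4, -2.5)

The orange cross was at (7.1, 4.8) in frame 1 and (8.5, 2.3) in frame 2.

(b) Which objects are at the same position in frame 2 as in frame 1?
none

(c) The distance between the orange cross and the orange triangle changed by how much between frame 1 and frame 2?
+2.3

Distance in frame 1: 3.0. Distance in frame 2: 5.3.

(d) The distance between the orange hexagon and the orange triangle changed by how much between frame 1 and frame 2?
-2.6

Distance in frame 1: 6.2. Distance in frame 2: 3.6.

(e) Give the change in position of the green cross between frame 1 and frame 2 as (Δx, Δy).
(-4.5, 0.5)

The green cross was at (11.1, 4.3) in frame 1 and (6.6, 4.8) in frame 2.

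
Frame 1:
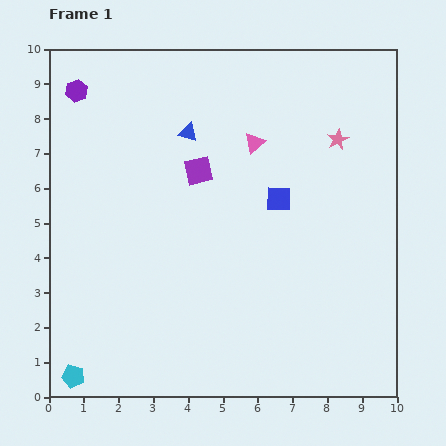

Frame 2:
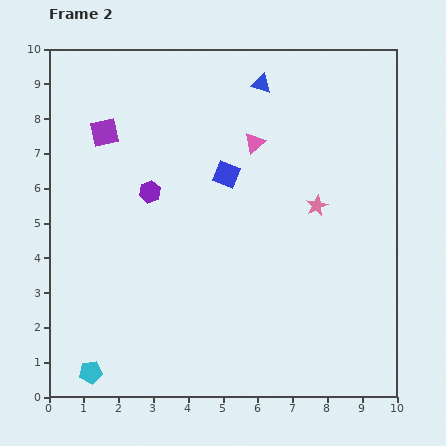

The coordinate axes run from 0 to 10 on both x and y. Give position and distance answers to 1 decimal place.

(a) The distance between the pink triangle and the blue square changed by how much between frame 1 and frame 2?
-0.5

Distance in frame 1: 1.7. Distance in frame 2: 1.2.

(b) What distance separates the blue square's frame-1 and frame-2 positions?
1.7

The blue square moved from (6.6, 5.7) to (5.1, 6.4), a distance of √(1.5² + 0.7²) ≈ 1.7.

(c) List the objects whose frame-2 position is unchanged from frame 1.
the pink triangle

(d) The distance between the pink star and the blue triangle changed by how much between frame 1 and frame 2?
-0.5

Distance in frame 1: 4.3. Distance in frame 2: 3.8.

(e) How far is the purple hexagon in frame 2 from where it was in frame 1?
3.6

The purple hexagon moved from (0.8, 8.8) to (2.9, 5.9), a distance of √(2.1² + 2.9²) ≈ 3.6.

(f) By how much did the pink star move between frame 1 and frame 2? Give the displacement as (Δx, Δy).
(-0.6, -1.9)

The pink star was at (8.3, 7.4) in frame 1 and (7.7, 5.5) in frame 2.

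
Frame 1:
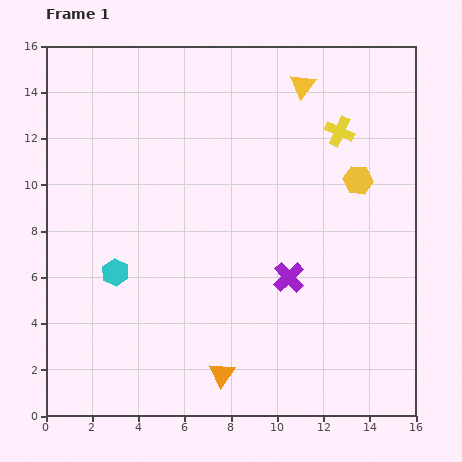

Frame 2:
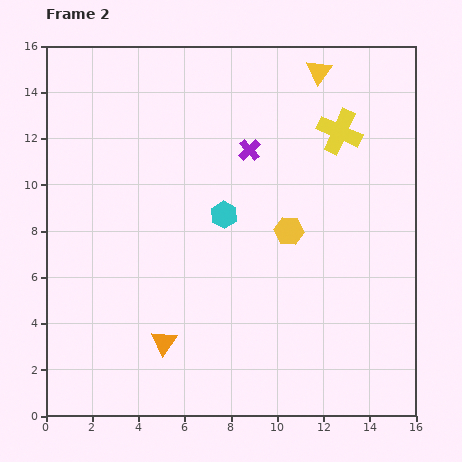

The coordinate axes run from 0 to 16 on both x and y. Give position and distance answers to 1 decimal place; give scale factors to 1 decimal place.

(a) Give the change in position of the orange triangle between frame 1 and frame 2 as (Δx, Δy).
(-2.5, 1.4)

The orange triangle was at (7.6, 1.8) in frame 1 and (5.1, 3.2) in frame 2.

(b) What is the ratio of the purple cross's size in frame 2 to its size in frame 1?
0.7×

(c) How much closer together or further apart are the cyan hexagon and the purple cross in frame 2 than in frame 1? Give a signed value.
-4.5

Distance in frame 1: 7.5. Distance in frame 2: 3.0.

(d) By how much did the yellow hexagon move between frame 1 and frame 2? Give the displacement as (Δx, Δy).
(-3.0, -2.2)

The yellow hexagon was at (13.5, 10.2) in frame 1 and (10.5, 8.0) in frame 2.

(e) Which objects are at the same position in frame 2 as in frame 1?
the yellow cross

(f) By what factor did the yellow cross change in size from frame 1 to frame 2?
1.5×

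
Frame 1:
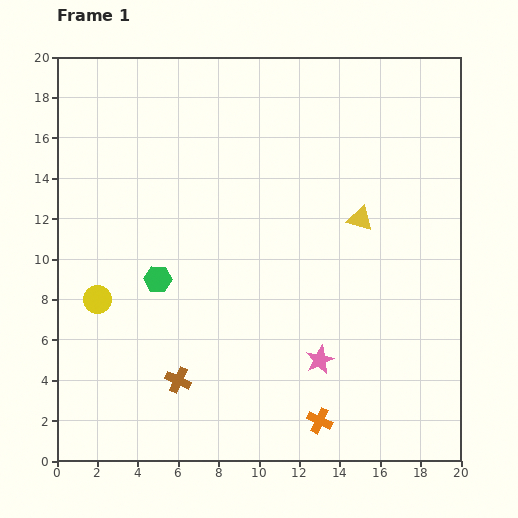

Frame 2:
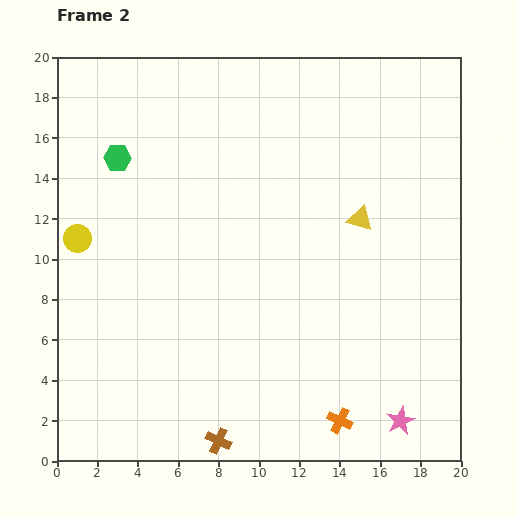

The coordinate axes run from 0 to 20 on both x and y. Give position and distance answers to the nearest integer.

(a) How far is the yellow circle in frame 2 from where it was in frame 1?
3

The yellow circle moved from (2, 8) to (1, 11), a distance of √(1² + 3²) ≈ 3.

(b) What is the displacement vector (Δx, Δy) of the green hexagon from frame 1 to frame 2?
(-2, 6)

The green hexagon was at (5, 9) in frame 1 and (3, 15) in frame 2.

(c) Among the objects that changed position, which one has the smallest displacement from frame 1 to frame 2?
the orange cross

(moved 1)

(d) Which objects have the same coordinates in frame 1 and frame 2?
the yellow triangle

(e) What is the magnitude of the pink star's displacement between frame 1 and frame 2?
5

The pink star moved from (13, 5) to (17, 2), a distance of √(4² + 3²) ≈ 5.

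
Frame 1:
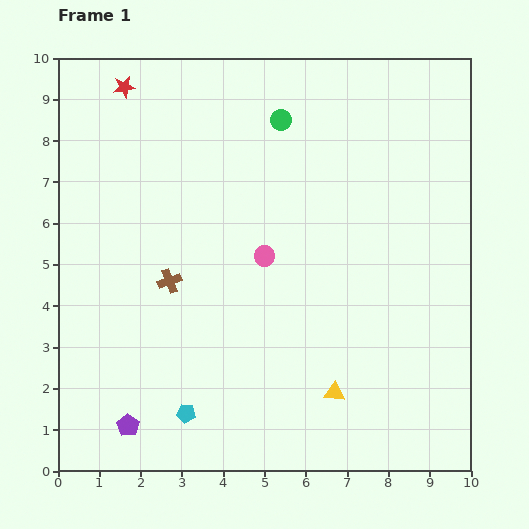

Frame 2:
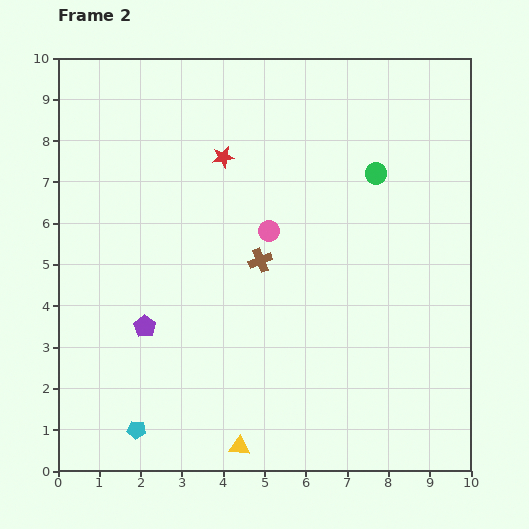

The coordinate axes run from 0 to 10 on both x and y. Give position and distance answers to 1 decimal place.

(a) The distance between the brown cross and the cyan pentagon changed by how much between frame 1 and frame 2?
+1.9

Distance in frame 1: 3.2. Distance in frame 2: 5.1.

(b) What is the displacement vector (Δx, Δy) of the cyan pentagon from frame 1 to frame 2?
(-1.2, -0.4)

The cyan pentagon was at (3.1, 1.4) in frame 1 and (1.9, 1.0) in frame 2.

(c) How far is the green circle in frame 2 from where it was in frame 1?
2.6

The green circle moved from (5.4, 8.5) to (7.7, 7.2), a distance of √(2.3² + 1.3²) ≈ 2.6.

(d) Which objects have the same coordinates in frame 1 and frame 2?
none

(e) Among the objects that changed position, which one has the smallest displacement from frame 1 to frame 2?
the pink circle

(moved 0.6)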